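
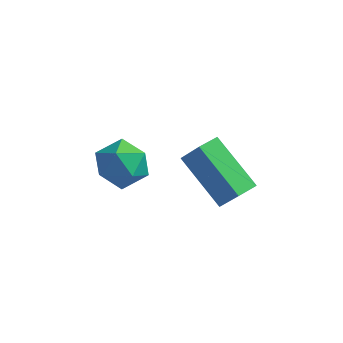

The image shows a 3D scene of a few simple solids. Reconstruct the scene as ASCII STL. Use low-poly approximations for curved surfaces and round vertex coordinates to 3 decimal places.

solid 
facet normal -0.562 0.155 -0.813
outer loop
vertex -2.037 -3.466 -1.373
vertex -1.727 -2.688 -1.439
vertex -0.415 -4.218 -2.637
endloop
endfacet
facet normal -0.369 -0.926 0.078
outer loop
vertex 0.287 -4.412 -1.621
vertex -2.037 -3.466 -1.373
vertex -0.415 -4.218 -2.637
endloop
endfacet
facet normal -0.562 0.155 -0.813
outer loop
vertex -0.415 -4.218 -2.637
vertex -1.727 -2.688 -1.439
vertex -0.105 -3.44 -2.703
endloop
endfacet
facet normal 0.740 -0.344 -0.577
outer loop
vertex -0.105 -3.44 -2.703
vertex 0.287 -4.412 -1.621
vertex -0.415 -4.218 -2.637
endloop
endfacet
facet normal -0.740 0.344 0.577
outer loop
vertex -2.037 -3.466 -1.373
vertex -1.025 -2.882 -0.423
vertex -1.727 -2.688 -1.439
endloop
endfacet
facet normal -0.369 -0.926 0.078
outer loop
vertex -1.335 -3.66 -0.357
vertex -2.037 -3.466 -1.373
vertex 0.287 -4.412 -1.621
endloop
endfacet
facet normal -0.740 0.344 0.577
outer loop
vertex -1.335 -3.66 -0.357
vertex -1.025 -2.882 -0.423
vertex -2.037 -3.466 -1.373
endloop
endfacet
facet normal 0.369 0.926 -0.078
outer loop
vertex -1.727 -2.688 -1.439
vertex -1.025 -2.882 -0.423
vertex -0.105 -3.44 -2.703
endloop
endfacet
facet normal 0.740 -0.344 -0.577
outer loop
vertex 0.597 -3.634 -1.687
vertex 0.287 -4.412 -1.621
vertex -0.105 -3.44 -2.703
endloop
endfacet
facet normal 0.369 0.926 -0.078
outer loop
vertex -0.105 -3.44 -2.703
vertex -1.025 -2.882 -0.423
vertex 0.597 -3.634 -1.687
endloop
endfacet
facet normal 0.562 -0.155 0.813
outer loop
vertex 0.597 -3.634 -1.687
vertex -1.335 -3.66 -0.357
vertex 0.287 -4.412 -1.621
endloop
endfacet
facet normal 0.562 -0.155 0.813
outer loop
vertex -1.025 -2.882 -0.423
vertex -1.335 -3.66 -0.357
vertex 0.597 -3.634 -1.687
endloop
endfacet
facet normal 0.189 0.195 0.962
outer loop
vertex -4.1 -3.393 -1.149
vertex -3.89 -4.368 -0.993
vertex -3.156 -3.732 -1.266
endloop
endfacet
facet normal 0.341 0.760 0.553
outer loop
vertex -4.1 -3.393 -1.149
vertex -3.156 -3.732 -1.266
vertex -3.543 -3.076 -1.929
endloop
endfacet
facet normal -0.253 0.946 0.204
outer loop
vertex -4.1 -3.393 -1.149
vertex -3.543 -3.076 -1.929
vertex -4.517 -3.307 -2.064
endloop
endfacet
facet normal -0.772 0.495 0.398
outer loop
vertex -4.1 -3.393 -1.149
vertex -4.517 -3.307 -2.064
vertex -4.731 -4.106 -1.486
endloop
endfacet
facet normal -0.498 0.031 0.867
outer loop
vertex -4.1 -3.393 -1.149
vertex -4.731 -4.106 -1.486
vertex -3.89 -4.368 -0.993
endloop
endfacet
facet normal 0.826 0.559 0.071
outer loop
vertex -3.543 -3.076 -1.929
vertex -3.156 -3.732 -1.266
vertex -2.989 -3.854 -2.254
endloop
endfacet
facet normal 0.581 -0.356 0.732
outer loop
vertex -3.156 -3.732 -1.266
vertex -3.89 -4.368 -0.993
vertex -3.203 -4.653 -1.676
endloop
endfacet
facet normal -0.532 -0.620 0.577
outer loop
vertex -3.89 -4.368 -0.993
vertex -4.731 -4.106 -1.486
vertex -4.177 -4.884 -1.811
endloop
endfacet
facet normal -0.975 0.130 -0.181
outer loop
vertex -4.731 -4.106 -1.486
vertex -4.517 -3.307 -2.064
vertex -4.564 -4.228 -2.474
endloop
endfacet
facet normal -0.135 0.859 -0.494
outer loop
vertex -4.517 -3.307 -2.064
vertex -3.543 -3.076 -1.929
vertex -3.83 -3.592 -2.747
endloop
endfacet
facet normal 0.772 -0.495 -0.398
outer loop
vertex -3.62 -4.567 -2.591
vertex -2.989 -3.854 -2.254
vertex -3.203 -4.653 -1.676
endloop
endfacet
facet normal 0.253 -0.946 -0.204
outer loop
vertex -3.62 -4.567 -2.591
vertex -3.203 -4.653 -1.676
vertex -4.177 -4.884 -1.811
endloop
endfacet
facet normal -0.341 -0.760 -0.553
outer loop
vertex -3.62 -4.567 -2.591
vertex -4.177 -4.884 -1.811
vertex -4.564 -4.228 -2.474
endloop
endfacet
facet normal -0.189 -0.195 -0.962
outer loop
vertex -3.62 -4.567 -2.591
vertex -4.564 -4.228 -2.474
vertex -3.83 -3.592 -2.747
endloop
endfacet
facet normal 0.498 -0.031 -0.867
outer loop
vertex -3.62 -4.567 -2.591
vertex -3.83 -3.592 -2.747
vertex -2.989 -3.854 -2.254
endloop
endfacet
facet normal 0.975 -0.130 0.181
outer loop
vertex -3.203 -4.653 -1.676
vertex -2.989 -3.854 -2.254
vertex -3.156 -3.732 -1.266
endloop
endfacet
facet normal 0.135 -0.859 0.494
outer loop
vertex -4.177 -4.884 -1.811
vertex -3.203 -4.653 -1.676
vertex -3.89 -4.368 -0.993
endloop
endfacet
facet normal -0.826 -0.559 -0.071
outer loop
vertex -4.564 -4.228 -2.474
vertex -4.177 -4.884 -1.811
vertex -4.731 -4.106 -1.486
endloop
endfacet
facet normal -0.581 0.356 -0.732
outer loop
vertex -3.83 -3.592 -2.747
vertex -4.564 -4.228 -2.474
vertex -4.517 -3.307 -2.064
endloop
endfacet
facet normal 0.532 0.620 -0.577
outer loop
vertex -2.989 -3.854 -2.254
vertex -3.83 -3.592 -2.747
vertex -3.543 -3.076 -1.929
endloop
endfacet

endsolid


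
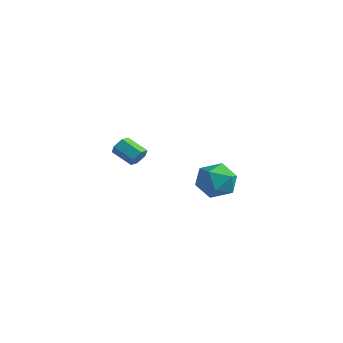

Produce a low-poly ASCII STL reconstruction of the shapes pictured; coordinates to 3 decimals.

solid 
facet normal 0.875 0.161 -0.457
outer loop
vertex 4.756 -2.607 3.463
vertex 4.49 -2.483 2.998
vertex 4.607 -2.087 3.361
endloop
endfacet
facet normal 0.402 0.286 0.870
outer loop
vertex 4.756 -2.607 3.463
vertex 4.607 -2.087 3.361
vertex 3.716 -2.8 4.007
endloop
endfacet
facet normal 0.402 0.286 0.870
outer loop
vertex 3.716 -2.8 4.007
vertex 4.607 -2.087 3.361
vertex 3.566 -2.281 3.906
endloop
endfacet
facet normal -0.874 -0.164 0.457
outer loop
vertex 3.716 -2.8 4.007
vertex 3.566 -2.281 3.906
vertex 3.45 -2.677 3.542
endloop
endfacet
facet normal 0.874 0.161 -0.458
outer loop
vertex 4.607 -2.087 3.361
vertex 4.49 -2.483 2.998
vertex 4.341 -1.964 2.896
endloop
endfacet
facet normal -0.035 0.961 0.274
outer loop
vertex 4.607 -2.087 3.361
vertex 4.341 -1.964 2.896
vertex 3.566 -2.281 3.906
endloop
endfacet
facet normal -0.034 0.961 0.275
outer loop
vertex 3.566 -2.281 3.906
vertex 4.341 -1.964 2.896
vertex 3.3 -2.157 3.44
endloop
endfacet
facet normal -0.875 -0.163 0.456
outer loop
vertex 3.566 -2.281 3.906
vertex 3.3 -2.157 3.44
vertex 3.45 -2.677 3.542
endloop
endfacet
facet normal 0.874 0.161 -0.458
outer loop
vertex 4.341 -1.964 2.896
vertex 4.49 -2.483 2.998
vertex 4.224 -2.36 2.533
endloop
endfacet
facet normal -0.436 0.675 -0.595
outer loop
vertex 4.341 -1.964 2.896
vertex 4.224 -2.36 2.533
vertex 3.3 -2.157 3.44
endloop
endfacet
facet normal -0.437 0.674 -0.596
outer loop
vertex 3.3 -2.157 3.44
vertex 4.224 -2.36 2.533
vertex 3.184 -2.553 3.077
endloop
endfacet
facet normal -0.875 -0.163 0.457
outer loop
vertex 3.3 -2.157 3.44
vertex 3.184 -2.553 3.077
vertex 3.45 -2.677 3.542
endloop
endfacet
facet normal 0.874 0.164 -0.457
outer loop
vertex 4.224 -2.36 2.533
vertex 4.49 -2.483 2.998
vertex 4.374 -2.879 2.634
endloop
endfacet
facet normal -0.402 -0.286 -0.870
outer loop
vertex 4.224 -2.36 2.533
vertex 4.374 -2.879 2.634
vertex 3.184 -2.553 3.077
endloop
endfacet
facet normal -0.402 -0.286 -0.870
outer loop
vertex 3.184 -2.553 3.077
vertex 4.374 -2.879 2.634
vertex 3.333 -3.073 3.179
endloop
endfacet
facet normal -0.875 -0.161 0.457
outer loop
vertex 3.184 -2.553 3.077
vertex 3.333 -3.073 3.179
vertex 3.45 -2.677 3.542
endloop
endfacet
facet normal 0.875 0.163 -0.456
outer loop
vertex 4.374 -2.879 2.634
vertex 4.49 -2.483 2.998
vertex 4.64 -3.003 3.1
endloop
endfacet
facet normal 0.035 -0.961 -0.275
outer loop
vertex 4.374 -2.879 2.634
vertex 4.64 -3.003 3.1
vertex 3.333 -3.073 3.179
endloop
endfacet
facet normal 0.035 -0.961 -0.274
outer loop
vertex 3.333 -3.073 3.179
vertex 4.64 -3.003 3.1
vertex 3.599 -3.196 3.644
endloop
endfacet
facet normal -0.874 -0.161 0.458
outer loop
vertex 3.333 -3.073 3.179
vertex 3.599 -3.196 3.644
vertex 3.45 -2.677 3.542
endloop
endfacet
facet normal 0.875 0.163 -0.457
outer loop
vertex 4.64 -3.003 3.1
vertex 4.49 -2.483 2.998
vertex 4.756 -2.607 3.463
endloop
endfacet
facet normal 0.436 -0.674 0.596
outer loop
vertex 4.64 -3.003 3.1
vertex 4.756 -2.607 3.463
vertex 3.599 -3.196 3.644
endloop
endfacet
facet normal 0.437 -0.675 0.595
outer loop
vertex 3.599 -3.196 3.644
vertex 4.756 -2.607 3.463
vertex 3.716 -2.8 4.007
endloop
endfacet
facet normal -0.874 -0.161 0.458
outer loop
vertex 3.599 -3.196 3.644
vertex 3.716 -2.8 4.007
vertex 3.45 -2.677 3.542
endloop
endfacet
facet normal -0.134 0.869 0.476
outer loop
vertex 2.734 4.413 -0.662
vertex 3.425 4.051 0.193
vertex 3.871 4.616 -0.713
endloop
endfacet
facet normal -0.181 0.956 -0.231
outer loop
vertex 2.734 4.413 -0.662
vertex 3.871 4.616 -0.713
vertex 3.301 4.279 -1.661
endloop
endfacet
facet normal -0.703 0.533 -0.471
outer loop
vertex 2.734 4.413 -0.662
vertex 3.301 4.279 -1.661
vertex 2.501 3.506 -1.341
endloop
endfacet
facet normal -0.979 0.185 0.089
outer loop
vertex 2.734 4.413 -0.662
vertex 2.501 3.506 -1.341
vertex 2.578 3.365 -0.196
endloop
endfacet
facet normal -0.627 0.393 0.673
outer loop
vertex 2.734 4.413 -0.662
vertex 2.578 3.365 -0.196
vertex 3.425 4.051 0.193
endloop
endfacet
facet normal 0.432 0.736 -0.521
outer loop
vertex 3.301 4.279 -1.661
vertex 3.871 4.616 -0.713
vertex 4.342 3.835 -1.424
endloop
endfacet
facet normal 0.509 0.595 0.622
outer loop
vertex 3.871 4.616 -0.713
vertex 3.425 4.051 0.193
vertex 4.419 3.694 -0.279
endloop
endfacet
facet normal -0.289 -0.176 0.941
outer loop
vertex 3.425 4.051 0.193
vertex 2.578 3.365 -0.196
vertex 3.619 2.921 0.041
endloop
endfacet
facet normal -0.858 -0.513 -0.005
outer loop
vertex 2.578 3.365 -0.196
vertex 2.501 3.506 -1.341
vertex 3.049 2.584 -0.907
endloop
endfacet
facet normal -0.413 0.051 -0.909
outer loop
vertex 2.501 3.506 -1.341
vertex 3.301 4.279 -1.661
vertex 3.495 3.149 -1.813
endloop
endfacet
facet normal 0.979 -0.185 -0.089
outer loop
vertex 4.186 2.787 -0.958
vertex 4.342 3.835 -1.424
vertex 4.419 3.694 -0.279
endloop
endfacet
facet normal 0.703 -0.533 0.471
outer loop
vertex 4.186 2.787 -0.958
vertex 4.419 3.694 -0.279
vertex 3.619 2.921 0.041
endloop
endfacet
facet normal 0.181 -0.956 0.231
outer loop
vertex 4.186 2.787 -0.958
vertex 3.619 2.921 0.041
vertex 3.049 2.584 -0.907
endloop
endfacet
facet normal 0.134 -0.869 -0.476
outer loop
vertex 4.186 2.787 -0.958
vertex 3.049 2.584 -0.907
vertex 3.495 3.149 -1.813
endloop
endfacet
facet normal 0.627 -0.393 -0.673
outer loop
vertex 4.186 2.787 -0.958
vertex 3.495 3.149 -1.813
vertex 4.342 3.835 -1.424
endloop
endfacet
facet normal 0.858 0.513 0.005
outer loop
vertex 4.419 3.694 -0.279
vertex 4.342 3.835 -1.424
vertex 3.871 4.616 -0.713
endloop
endfacet
facet normal 0.413 -0.051 0.909
outer loop
vertex 3.619 2.921 0.041
vertex 4.419 3.694 -0.279
vertex 3.425 4.051 0.193
endloop
endfacet
facet normal -0.432 -0.736 0.521
outer loop
vertex 3.049 2.584 -0.907
vertex 3.619 2.921 0.041
vertex 2.578 3.365 -0.196
endloop
endfacet
facet normal -0.509 -0.595 -0.622
outer loop
vertex 3.495 3.149 -1.813
vertex 3.049 2.584 -0.907
vertex 2.501 3.506 -1.341
endloop
endfacet
facet normal 0.289 0.176 -0.941
outer loop
vertex 4.342 3.835 -1.424
vertex 3.495 3.149 -1.813
vertex 3.301 4.279 -1.661
endloop
endfacet

endsolid


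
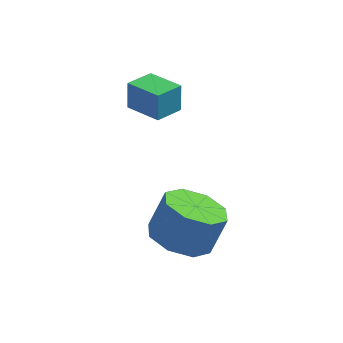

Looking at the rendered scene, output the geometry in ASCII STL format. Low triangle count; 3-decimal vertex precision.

solid 
facet normal -0.312 -0.335 -0.889
outer loop
vertex 0.678 -3.83 -0.788
vertex -0.267 -3.553 -0.561
vertex 0.521 -3.105 -1.006
endloop
endfacet
facet normal 0.928 0.093 -0.360
outer loop
vertex 0.678 -3.83 -0.788
vertex 0.521 -3.105 -1.006
vertex 1.092 -3.384 0.395
endloop
endfacet
facet normal 0.928 0.092 -0.360
outer loop
vertex 1.092 -3.384 0.395
vertex 0.521 -3.105 -1.006
vertex 0.935 -2.659 0.176
endloop
endfacet
facet normal 0.311 0.336 0.889
outer loop
vertex 1.092 -3.384 0.395
vertex 0.935 -2.659 0.176
vertex 0.147 -3.107 0.621
endloop
endfacet
facet normal -0.311 -0.336 -0.889
outer loop
vertex 0.521 -3.105 -1.006
vertex -0.267 -3.553 -0.561
vertex -0.097 -2.643 -0.964
endloop
endfacet
facet normal 0.513 0.728 -0.454
outer loop
vertex 0.521 -3.105 -1.006
vertex -0.097 -2.643 -0.964
vertex 0.935 -2.659 0.176
endloop
endfacet
facet normal 0.513 0.728 -0.454
outer loop
vertex 0.935 -2.659 0.176
vertex -0.097 -2.643 -0.964
vertex 0.317 -2.197 0.218
endloop
endfacet
facet normal 0.311 0.336 0.889
outer loop
vertex 0.935 -2.659 0.176
vertex 0.317 -2.197 0.218
vertex 0.147 -3.107 0.621
endloop
endfacet
facet normal -0.311 -0.336 -0.889
outer loop
vertex -0.097 -2.643 -0.964
vertex -0.267 -3.553 -0.561
vertex -0.815 -2.714 -0.686
endloop
endfacet
facet normal -0.202 0.938 -0.283
outer loop
vertex -0.097 -2.643 -0.964
vertex -0.815 -2.714 -0.686
vertex 0.317 -2.197 0.218
endloop
endfacet
facet normal -0.201 0.937 -0.284
outer loop
vertex 0.317 -2.197 0.218
vertex -0.815 -2.714 -0.686
vertex -0.401 -2.267 0.496
endloop
endfacet
facet normal 0.312 0.336 0.889
outer loop
vertex 0.317 -2.197 0.218
vertex -0.401 -2.267 0.496
vertex 0.147 -3.107 0.621
endloop
endfacet
facet normal -0.311 -0.336 -0.889
outer loop
vertex -0.815 -2.714 -0.686
vertex -0.267 -3.553 -0.561
vertex -1.212 -3.276 -0.335
endloop
endfacet
facet normal -0.799 0.598 0.054
outer loop
vertex -0.815 -2.714 -0.686
vertex -1.212 -3.276 -0.335
vertex -0.401 -2.267 0.496
endloop
endfacet
facet normal -0.800 0.598 0.054
outer loop
vertex -0.401 -2.267 0.496
vertex -1.212 -3.276 -0.335
vertex -0.798 -2.83 0.848
endloop
endfacet
facet normal 0.312 0.336 0.889
outer loop
vertex -0.401 -2.267 0.496
vertex -0.798 -2.83 0.848
vertex 0.147 -3.107 0.621
endloop
endfacet
facet normal -0.311 -0.336 -0.889
outer loop
vertex -1.212 -3.276 -0.335
vertex -0.267 -3.553 -0.561
vertex -1.055 -4.001 -0.116
endloop
endfacet
facet normal -0.928 -0.092 0.360
outer loop
vertex -1.212 -3.276 -0.335
vertex -1.055 -4.001 -0.116
vertex -0.798 -2.83 0.848
endloop
endfacet
facet normal -0.928 -0.093 0.360
outer loop
vertex -0.798 -2.83 0.848
vertex -1.055 -4.001 -0.116
vertex -0.641 -3.555 1.066
endloop
endfacet
facet normal 0.312 0.335 0.889
outer loop
vertex -0.798 -2.83 0.848
vertex -0.641 -3.555 1.066
vertex 0.147 -3.107 0.621
endloop
endfacet
facet normal -0.311 -0.336 -0.889
outer loop
vertex -1.055 -4.001 -0.116
vertex -0.267 -3.553 -0.561
vertex -0.437 -4.463 -0.158
endloop
endfacet
facet normal -0.513 -0.728 0.454
outer loop
vertex -1.055 -4.001 -0.116
vertex -0.437 -4.463 -0.158
vertex -0.641 -3.555 1.066
endloop
endfacet
facet normal -0.513 -0.728 0.454
outer loop
vertex -0.641 -3.555 1.066
vertex -0.437 -4.463 -0.158
vertex -0.023 -4.017 1.024
endloop
endfacet
facet normal 0.311 0.336 0.889
outer loop
vertex -0.641 -3.555 1.066
vertex -0.023 -4.017 1.024
vertex 0.147 -3.107 0.621
endloop
endfacet
facet normal -0.312 -0.336 -0.889
outer loop
vertex -0.437 -4.463 -0.158
vertex -0.267 -3.553 -0.561
vertex 0.281 -4.393 -0.436
endloop
endfacet
facet normal 0.201 -0.938 0.283
outer loop
vertex -0.437 -4.463 -0.158
vertex 0.281 -4.393 -0.436
vertex -0.023 -4.017 1.024
endloop
endfacet
facet normal 0.202 -0.937 0.284
outer loop
vertex -0.023 -4.017 1.024
vertex 0.281 -4.393 -0.436
vertex 0.695 -3.946 0.746
endloop
endfacet
facet normal 0.311 0.336 0.889
outer loop
vertex -0.023 -4.017 1.024
vertex 0.695 -3.946 0.746
vertex 0.147 -3.107 0.621
endloop
endfacet
facet normal -0.312 -0.336 -0.889
outer loop
vertex 0.281 -4.393 -0.436
vertex -0.267 -3.553 -0.561
vertex 0.678 -3.83 -0.788
endloop
endfacet
facet normal 0.800 -0.598 -0.054
outer loop
vertex 0.281 -4.393 -0.436
vertex 0.678 -3.83 -0.788
vertex 0.695 -3.946 0.746
endloop
endfacet
facet normal 0.799 -0.598 -0.054
outer loop
vertex 0.695 -3.946 0.746
vertex 0.678 -3.83 -0.788
vertex 1.092 -3.384 0.395
endloop
endfacet
facet normal 0.311 0.336 0.889
outer loop
vertex 0.695 -3.946 0.746
vertex 1.092 -3.384 0.395
vertex 0.147 -3.107 0.621
endloop
endfacet
facet normal -0.554 -0.814 0.173
outer loop
vertex -1.28 -1.27 3.824
vertex -2.303 -0.613 3.637
vertex -1.25 -1.489 2.89
endloop
endfacet
facet normal 0.832 -0.534 0.152
outer loop
vertex -0.717 -0.707 2.723
vertex -1.28 -1.27 3.824
vertex -1.25 -1.489 2.89
endloop
endfacet
facet normal -0.554 -0.814 0.173
outer loop
vertex -1.25 -1.489 2.89
vertex -2.303 -0.613 3.637
vertex -2.273 -0.832 2.703
endloop
endfacet
facet normal 0.031 -0.229 -0.973
outer loop
vertex -2.273 -0.832 2.703
vertex -0.717 -0.707 2.723
vertex -1.25 -1.489 2.89
endloop
endfacet
facet normal -0.031 0.229 0.973
outer loop
vertex -1.28 -1.27 3.824
vertex -1.77 0.169 3.47
vertex -2.303 -0.613 3.637
endloop
endfacet
facet normal 0.832 -0.534 0.152
outer loop
vertex -0.747 -0.488 3.657
vertex -1.28 -1.27 3.824
vertex -0.717 -0.707 2.723
endloop
endfacet
facet normal -0.031 0.229 0.973
outer loop
vertex -0.747 -0.488 3.657
vertex -1.77 0.169 3.47
vertex -1.28 -1.27 3.824
endloop
endfacet
facet normal -0.832 0.534 -0.152
outer loop
vertex -2.303 -0.613 3.637
vertex -1.77 0.169 3.47
vertex -2.273 -0.832 2.703
endloop
endfacet
facet normal 0.031 -0.229 -0.973
outer loop
vertex -1.74 -0.05 2.536
vertex -0.717 -0.707 2.723
vertex -2.273 -0.832 2.703
endloop
endfacet
facet normal -0.832 0.534 -0.152
outer loop
vertex -2.273 -0.832 2.703
vertex -1.77 0.169 3.47
vertex -1.74 -0.05 2.536
endloop
endfacet
facet normal 0.554 0.814 -0.173
outer loop
vertex -1.74 -0.05 2.536
vertex -0.747 -0.488 3.657
vertex -0.717 -0.707 2.723
endloop
endfacet
facet normal 0.554 0.814 -0.173
outer loop
vertex -1.77 0.169 3.47
vertex -0.747 -0.488 3.657
vertex -1.74 -0.05 2.536
endloop
endfacet

endsolid


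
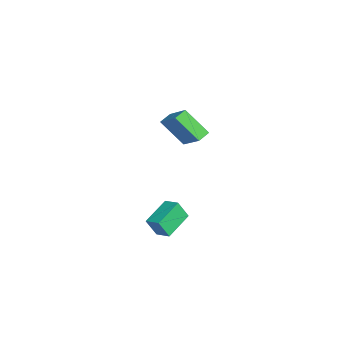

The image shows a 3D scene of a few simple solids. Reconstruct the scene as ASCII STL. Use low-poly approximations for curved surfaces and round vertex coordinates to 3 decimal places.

solid 
facet normal -0.747 -0.590 -0.306
outer loop
vertex 3.465 -1.931 -2.058
vertex 2.195 -0.658 -1.414
vertex 3.471 -1.339 -3.215
endloop
endfacet
facet normal 0.665 -0.666 -0.337
outer loop
vertex 4.225 -0.742 -2.906
vertex 3.465 -1.931 -2.058
vertex 3.471 -1.339 -3.215
endloop
endfacet
facet normal -0.747 -0.590 -0.306
outer loop
vertex 3.471 -1.339 -3.215
vertex 2.195 -0.658 -1.414
vertex 2.201 -0.066 -2.571
endloop
endfacet
facet normal 0.005 0.455 -0.890
outer loop
vertex 2.201 -0.066 -2.571
vertex 4.225 -0.742 -2.906
vertex 3.471 -1.339 -3.215
endloop
endfacet
facet normal -0.005 -0.455 0.890
outer loop
vertex 3.465 -1.931 -2.058
vertex 2.949 -0.061 -1.105
vertex 2.195 -0.658 -1.414
endloop
endfacet
facet normal 0.665 -0.666 -0.337
outer loop
vertex 4.219 -1.334 -1.749
vertex 3.465 -1.931 -2.058
vertex 4.225 -0.742 -2.906
endloop
endfacet
facet normal -0.005 -0.455 0.890
outer loop
vertex 4.219 -1.334 -1.749
vertex 2.949 -0.061 -1.105
vertex 3.465 -1.931 -2.058
endloop
endfacet
facet normal -0.665 0.666 0.337
outer loop
vertex 2.195 -0.658 -1.414
vertex 2.949 -0.061 -1.105
vertex 2.201 -0.066 -2.571
endloop
endfacet
facet normal 0.005 0.455 -0.890
outer loop
vertex 2.955 0.531 -2.262
vertex 4.225 -0.742 -2.906
vertex 2.201 -0.066 -2.571
endloop
endfacet
facet normal -0.665 0.666 0.337
outer loop
vertex 2.201 -0.066 -2.571
vertex 2.949 -0.061 -1.105
vertex 2.955 0.531 -2.262
endloop
endfacet
facet normal 0.747 0.590 0.306
outer loop
vertex 2.955 0.531 -2.262
vertex 4.219 -1.334 -1.749
vertex 4.225 -0.742 -2.906
endloop
endfacet
facet normal 0.747 0.590 0.306
outer loop
vertex 2.949 -0.061 -1.105
vertex 4.219 -1.334 -1.749
vertex 2.955 0.531 -2.262
endloop
endfacet
facet normal -0.573 0.751 0.328
outer loop
vertex -3.725 1.434 2.143
vertex -2.971 2.703 0.553
vertex -5.299 0.785 0.879
endloop
endfacet
facet normal -0.347 -0.585 0.733
outer loop
vertex -4.789 0.117 0.587
vertex -3.725 1.434 2.143
vertex -5.299 0.785 0.879
endloop
endfacet
facet normal -0.573 0.751 0.328
outer loop
vertex -5.299 0.785 0.879
vertex -2.971 2.703 0.553
vertex -4.545 2.054 -0.711
endloop
endfacet
facet normal -0.742 -0.306 -0.596
outer loop
vertex -4.545 2.054 -0.711
vertex -4.789 0.117 0.587
vertex -5.299 0.785 0.879
endloop
endfacet
facet normal 0.742 0.306 0.596
outer loop
vertex -3.725 1.434 2.143
vertex -2.461 2.035 0.261
vertex -2.971 2.703 0.553
endloop
endfacet
facet normal -0.347 -0.585 0.733
outer loop
vertex -3.215 0.766 1.851
vertex -3.725 1.434 2.143
vertex -4.789 0.117 0.587
endloop
endfacet
facet normal 0.742 0.306 0.596
outer loop
vertex -3.215 0.766 1.851
vertex -2.461 2.035 0.261
vertex -3.725 1.434 2.143
endloop
endfacet
facet normal 0.347 0.585 -0.733
outer loop
vertex -2.971 2.703 0.553
vertex -2.461 2.035 0.261
vertex -4.545 2.054 -0.711
endloop
endfacet
facet normal -0.742 -0.306 -0.596
outer loop
vertex -4.035 1.386 -1.003
vertex -4.789 0.117 0.587
vertex -4.545 2.054 -0.711
endloop
endfacet
facet normal 0.347 0.585 -0.733
outer loop
vertex -4.545 2.054 -0.711
vertex -2.461 2.035 0.261
vertex -4.035 1.386 -1.003
endloop
endfacet
facet normal 0.573 -0.751 -0.328
outer loop
vertex -4.035 1.386 -1.003
vertex -3.215 0.766 1.851
vertex -4.789 0.117 0.587
endloop
endfacet
facet normal 0.573 -0.751 -0.328
outer loop
vertex -2.461 2.035 0.261
vertex -3.215 0.766 1.851
vertex -4.035 1.386 -1.003
endloop
endfacet

endsolid


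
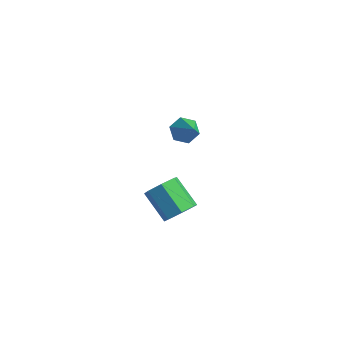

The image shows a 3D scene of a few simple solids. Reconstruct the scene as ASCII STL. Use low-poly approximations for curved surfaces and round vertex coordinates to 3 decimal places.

solid 
facet normal -0.718 0.321 -0.617
outer loop
vertex 3.547 1.176 2.411
vertex 3.153 1.322 2.946
vertex 3.577 1.792 2.697
endloop
endfacet
facet normal 0.915 0.133 -0.382
outer loop
vertex 3.547 1.176 2.411
vertex 3.577 1.792 2.697
vertex 4.187 0.858 3.834
endloop
endfacet
facet normal -0.719 0.322 -0.616
outer loop
vertex 3.577 1.792 2.697
vertex 3.153 1.322 2.946
vertex 3.184 1.938 3.232
endloop
endfacet
facet normal 0.630 0.731 0.263
outer loop
vertex 3.577 1.792 2.697
vertex 3.184 1.938 3.232
vertex 4.187 0.858 3.834
endloop
endfacet
facet normal -0.718 0.323 -0.617
outer loop
vertex 3.184 1.938 3.232
vertex 3.153 1.322 2.946
vertex 2.759 1.469 3.481
endloop
endfacet
facet normal -0.013 0.478 0.878
outer loop
vertex 3.184 1.938 3.232
vertex 2.759 1.469 3.481
vertex 4.187 0.858 3.834
endloop
endfacet
facet normal -0.718 0.322 -0.617
outer loop
vertex 2.759 1.469 3.481
vertex 3.153 1.322 2.946
vertex 2.729 0.853 3.194
endloop
endfacet
facet normal -0.371 -0.377 0.848
outer loop
vertex 2.759 1.469 3.481
vertex 2.729 0.853 3.194
vertex 4.187 0.858 3.834
endloop
endfacet
facet normal -0.718 0.323 -0.617
outer loop
vertex 2.729 0.853 3.194
vertex 3.153 1.322 2.946
vertex 3.122 0.706 2.66
endloop
endfacet
facet normal -0.087 -0.975 0.205
outer loop
vertex 2.729 0.853 3.194
vertex 3.122 0.706 2.66
vertex 4.187 0.858 3.834
endloop
endfacet
facet normal -0.718 0.323 -0.617
outer loop
vertex 3.122 0.706 2.66
vertex 3.153 1.322 2.946
vertex 3.547 1.176 2.411
endloop
endfacet
facet normal 0.557 -0.722 -0.412
outer loop
vertex 3.122 0.706 2.66
vertex 3.547 1.176 2.411
vertex 4.187 0.858 3.834
endloop
endfacet
facet normal 0.776 -0.045 -0.629
outer loop
vertex 3.441 0.874 -2.071
vertex 2.986 1.282 -2.662
vertex 3.491 1.61 -2.062
endloop
endfacet
facet normal 0.627 -0.052 0.777
outer loop
vertex 3.441 0.874 -2.071
vertex 3.491 1.61 -2.062
vertex 2.129 0.95 -1.008
endloop
endfacet
facet normal 0.627 -0.053 0.777
outer loop
vertex 2.129 0.95 -1.008
vertex 3.491 1.61 -2.062
vertex 2.18 1.686 -0.999
endloop
endfacet
facet normal -0.775 0.046 0.630
outer loop
vertex 2.129 0.95 -1.008
vertex 2.18 1.686 -0.999
vertex 1.674 1.358 -1.598
endloop
endfacet
facet normal 0.776 -0.045 -0.629
outer loop
vertex 3.491 1.61 -2.062
vertex 2.986 1.282 -2.662
vertex 3.161 2.099 -2.504
endloop
endfacet
facet normal 0.444 0.747 0.495
outer loop
vertex 3.491 1.61 -2.062
vertex 3.161 2.099 -2.504
vertex 2.18 1.686 -0.999
endloop
endfacet
facet normal 0.444 0.747 0.494
outer loop
vertex 2.18 1.686 -0.999
vertex 3.161 2.099 -2.504
vertex 1.849 2.175 -1.441
endloop
endfacet
facet normal -0.775 0.045 0.630
outer loop
vertex 2.18 1.686 -0.999
vertex 1.849 2.175 -1.441
vertex 1.674 1.358 -1.598
endloop
endfacet
facet normal 0.775 -0.044 -0.630
outer loop
vertex 3.161 2.099 -2.504
vertex 2.986 1.282 -2.662
vertex 2.698 1.973 -3.065
endloop
endfacet
facet normal -0.073 0.984 -0.161
outer loop
vertex 3.161 2.099 -2.504
vertex 2.698 1.973 -3.065
vertex 1.849 2.175 -1.441
endloop
endfacet
facet normal -0.073 0.984 -0.161
outer loop
vertex 1.849 2.175 -1.441
vertex 2.698 1.973 -3.065
vertex 1.387 2.049 -2.002
endloop
endfacet
facet normal -0.776 0.045 0.629
outer loop
vertex 1.849 2.175 -1.441
vertex 1.387 2.049 -2.002
vertex 1.674 1.358 -1.598
endloop
endfacet
facet normal 0.776 -0.044 -0.629
outer loop
vertex 2.698 1.973 -3.065
vertex 2.986 1.282 -2.662
vertex 2.453 1.327 -3.322
endloop
endfacet
facet normal -0.536 0.480 -0.695
outer loop
vertex 2.698 1.973 -3.065
vertex 2.453 1.327 -3.322
vertex 1.387 2.049 -2.002
endloop
endfacet
facet normal -0.535 0.480 -0.695
outer loop
vertex 1.387 2.049 -2.002
vertex 2.453 1.327 -3.322
vertex 1.141 1.403 -2.259
endloop
endfacet
facet normal -0.776 0.045 0.629
outer loop
vertex 1.387 2.049 -2.002
vertex 1.141 1.403 -2.259
vertex 1.674 1.358 -1.598
endloop
endfacet
facet normal 0.776 -0.045 -0.630
outer loop
vertex 2.453 1.327 -3.322
vertex 2.986 1.282 -2.662
vertex 2.608 0.647 -3.082
endloop
endfacet
facet normal -0.594 -0.385 -0.706
outer loop
vertex 2.453 1.327 -3.322
vertex 2.608 0.647 -3.082
vertex 1.141 1.403 -2.259
endloop
endfacet
facet normal -0.595 -0.385 -0.706
outer loop
vertex 1.141 1.403 -2.259
vertex 2.608 0.647 -3.082
vertex 1.297 0.723 -2.019
endloop
endfacet
facet normal -0.776 0.044 0.629
outer loop
vertex 1.141 1.403 -2.259
vertex 1.297 0.723 -2.019
vertex 1.674 1.358 -1.598
endloop
endfacet
facet normal 0.776 -0.046 -0.629
outer loop
vertex 2.608 0.647 -3.082
vertex 2.986 1.282 -2.662
vertex 3.048 0.445 -2.525
endloop
endfacet
facet normal -0.206 -0.961 -0.186
outer loop
vertex 2.608 0.647 -3.082
vertex 3.048 0.445 -2.525
vertex 1.297 0.723 -2.019
endloop
endfacet
facet normal -0.206 -0.961 -0.186
outer loop
vertex 1.297 0.723 -2.019
vertex 3.048 0.445 -2.525
vertex 1.737 0.521 -1.462
endloop
endfacet
facet normal -0.776 0.044 0.629
outer loop
vertex 1.297 0.723 -2.019
vertex 1.737 0.521 -1.462
vertex 1.674 1.358 -1.598
endloop
endfacet
facet normal 0.776 -0.045 -0.629
outer loop
vertex 3.048 0.445 -2.525
vertex 2.986 1.282 -2.662
vertex 3.441 0.874 -2.071
endloop
endfacet
facet normal 0.338 -0.812 0.475
outer loop
vertex 3.048 0.445 -2.525
vertex 3.441 0.874 -2.071
vertex 1.737 0.521 -1.462
endloop
endfacet
facet normal 0.338 -0.812 0.475
outer loop
vertex 1.737 0.521 -1.462
vertex 3.441 0.874 -2.071
vertex 2.129 0.95 -1.008
endloop
endfacet
facet normal -0.776 0.044 0.629
outer loop
vertex 1.737 0.521 -1.462
vertex 2.129 0.95 -1.008
vertex 1.674 1.358 -1.598
endloop
endfacet

endsolid


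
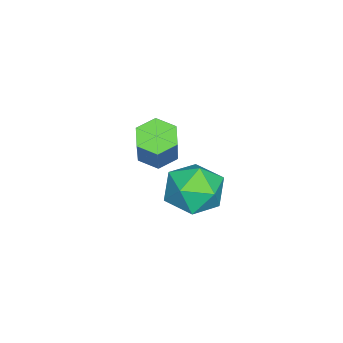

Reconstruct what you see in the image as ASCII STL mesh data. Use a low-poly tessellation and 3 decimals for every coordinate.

solid 
facet normal -0.502 -0.167 -0.848
outer loop
vertex 3.527 0.358 -0.746
vertex 2.938 0.117 -0.35
vertex 2.998 0.843 -0.528
endloop
endfacet
facet normal 0.500 0.744 -0.442
outer loop
vertex 3.527 0.358 -0.746
vertex 2.998 0.843 -0.528
vertex 4.392 0.644 0.713
endloop
endfacet
facet normal 0.500 0.744 -0.442
outer loop
vertex 4.392 0.644 0.713
vertex 2.998 0.843 -0.528
vertex 3.863 1.129 0.931
endloop
endfacet
facet normal 0.503 0.167 0.848
outer loop
vertex 4.392 0.644 0.713
vertex 3.863 1.129 0.931
vertex 3.802 0.403 1.11
endloop
endfacet
facet normal -0.503 -0.166 -0.848
outer loop
vertex 2.998 0.843 -0.528
vertex 2.938 0.117 -0.35
vertex 2.409 0.602 -0.131
endloop
endfacet
facet normal -0.361 0.932 0.031
outer loop
vertex 2.998 0.843 -0.528
vertex 2.409 0.602 -0.131
vertex 3.863 1.129 0.931
endloop
endfacet
facet normal -0.360 0.932 0.031
outer loop
vertex 3.863 1.129 0.931
vertex 2.409 0.602 -0.131
vertex 3.273 0.888 1.328
endloop
endfacet
facet normal 0.503 0.167 0.848
outer loop
vertex 3.863 1.129 0.931
vertex 3.273 0.888 1.328
vertex 3.802 0.403 1.11
endloop
endfacet
facet normal -0.503 -0.166 -0.848
outer loop
vertex 2.409 0.602 -0.131
vertex 2.938 0.117 -0.35
vertex 2.348 -0.124 0.047
endloop
endfacet
facet normal -0.861 0.188 0.473
outer loop
vertex 2.409 0.602 -0.131
vertex 2.348 -0.124 0.047
vertex 3.273 0.888 1.328
endloop
endfacet
facet normal -0.861 0.187 0.474
outer loop
vertex 3.273 0.888 1.328
vertex 2.348 -0.124 0.047
vertex 3.213 0.162 1.506
endloop
endfacet
facet normal 0.502 0.167 0.848
outer loop
vertex 3.273 0.888 1.328
vertex 3.213 0.162 1.506
vertex 3.802 0.403 1.11
endloop
endfacet
facet normal -0.503 -0.167 -0.848
outer loop
vertex 2.348 -0.124 0.047
vertex 2.938 0.117 -0.35
vertex 2.877 -0.609 -0.171
endloop
endfacet
facet normal -0.500 -0.744 0.442
outer loop
vertex 2.348 -0.124 0.047
vertex 2.877 -0.609 -0.171
vertex 3.213 0.162 1.506
endloop
endfacet
facet normal -0.500 -0.744 0.442
outer loop
vertex 3.213 0.162 1.506
vertex 2.877 -0.609 -0.171
vertex 3.742 -0.323 1.288
endloop
endfacet
facet normal 0.502 0.167 0.848
outer loop
vertex 3.213 0.162 1.506
vertex 3.742 -0.323 1.288
vertex 3.802 0.403 1.11
endloop
endfacet
facet normal -0.503 -0.167 -0.848
outer loop
vertex 2.877 -0.609 -0.171
vertex 2.938 0.117 -0.35
vertex 3.467 -0.368 -0.568
endloop
endfacet
facet normal 0.360 -0.932 -0.031
outer loop
vertex 2.877 -0.609 -0.171
vertex 3.467 -0.368 -0.568
vertex 3.742 -0.323 1.288
endloop
endfacet
facet normal 0.361 -0.932 -0.031
outer loop
vertex 3.742 -0.323 1.288
vertex 3.467 -0.368 -0.568
vertex 4.331 -0.082 0.891
endloop
endfacet
facet normal 0.503 0.166 0.848
outer loop
vertex 3.742 -0.323 1.288
vertex 4.331 -0.082 0.891
vertex 3.802 0.403 1.11
endloop
endfacet
facet normal -0.502 -0.167 -0.848
outer loop
vertex 3.467 -0.368 -0.568
vertex 2.938 0.117 -0.35
vertex 3.527 0.358 -0.746
endloop
endfacet
facet normal 0.861 -0.187 -0.473
outer loop
vertex 3.467 -0.368 -0.568
vertex 3.527 0.358 -0.746
vertex 4.331 -0.082 0.891
endloop
endfacet
facet normal 0.861 -0.188 -0.473
outer loop
vertex 4.331 -0.082 0.891
vertex 3.527 0.358 -0.746
vertex 4.392 0.644 0.713
endloop
endfacet
facet normal 0.503 0.166 0.848
outer loop
vertex 4.331 -0.082 0.891
vertex 4.392 0.644 0.713
vertex 3.802 0.403 1.11
endloop
endfacet
facet normal -0.954 0.289 0.079
outer loop
vertex 0.982 1.225 -3.516
vertex 0.935 0.776 -2.44
vertex 1.259 1.886 -2.595
endloop
endfacet
facet normal -0.588 0.730 -0.347
outer loop
vertex 0.982 1.225 -3.516
vertex 1.259 1.886 -2.595
vertex 1.902 1.941 -3.568
endloop
endfacet
facet normal -0.318 0.345 -0.883
outer loop
vertex 0.982 1.225 -3.516
vertex 1.902 1.941 -3.568
vertex 1.975 0.865 -4.014
endloop
endfacet
facet normal -0.517 -0.334 -0.788
outer loop
vertex 0.982 1.225 -3.516
vertex 1.975 0.865 -4.014
vertex 1.377 0.145 -3.317
endloop
endfacet
facet normal -0.909 -0.368 -0.193
outer loop
vertex 0.982 1.225 -3.516
vertex 1.377 0.145 -3.317
vertex 0.935 0.776 -2.44
endloop
endfacet
facet normal -0.044 0.999 0.028
outer loop
vertex 1.902 1.941 -3.568
vertex 1.259 1.886 -2.595
vertex 2.423 1.935 -2.523
endloop
endfacet
facet normal -0.636 0.286 0.717
outer loop
vertex 1.259 1.886 -2.595
vertex 0.935 0.776 -2.44
vertex 1.825 1.215 -1.826
endloop
endfacet
facet normal -0.563 -0.779 0.276
outer loop
vertex 0.935 0.776 -2.44
vertex 1.377 0.145 -3.317
vertex 1.898 0.139 -2.272
endloop
endfacet
facet normal 0.073 -0.724 -0.686
outer loop
vertex 1.377 0.145 -3.317
vertex 1.975 0.865 -4.014
vertex 2.541 0.194 -3.245
endloop
endfacet
facet normal 0.394 0.375 -0.839
outer loop
vertex 1.975 0.865 -4.014
vertex 1.902 1.941 -3.568
vertex 2.865 1.304 -3.4
endloop
endfacet
facet normal 0.517 0.334 0.788
outer loop
vertex 2.818 0.855 -2.324
vertex 2.423 1.935 -2.523
vertex 1.825 1.215 -1.826
endloop
endfacet
facet normal 0.318 -0.345 0.883
outer loop
vertex 2.818 0.855 -2.324
vertex 1.825 1.215 -1.826
vertex 1.898 0.139 -2.272
endloop
endfacet
facet normal 0.588 -0.730 0.347
outer loop
vertex 2.818 0.855 -2.324
vertex 1.898 0.139 -2.272
vertex 2.541 0.194 -3.245
endloop
endfacet
facet normal 0.954 -0.289 -0.079
outer loop
vertex 2.818 0.855 -2.324
vertex 2.541 0.194 -3.245
vertex 2.865 1.304 -3.4
endloop
endfacet
facet normal 0.909 0.368 0.193
outer loop
vertex 2.818 0.855 -2.324
vertex 2.865 1.304 -3.4
vertex 2.423 1.935 -2.523
endloop
endfacet
facet normal -0.073 0.724 0.686
outer loop
vertex 1.825 1.215 -1.826
vertex 2.423 1.935 -2.523
vertex 1.259 1.886 -2.595
endloop
endfacet
facet normal -0.394 -0.375 0.839
outer loop
vertex 1.898 0.139 -2.272
vertex 1.825 1.215 -1.826
vertex 0.935 0.776 -2.44
endloop
endfacet
facet normal 0.044 -0.999 -0.028
outer loop
vertex 2.541 0.194 -3.245
vertex 1.898 0.139 -2.272
vertex 1.377 0.145 -3.317
endloop
endfacet
facet normal 0.636 -0.286 -0.717
outer loop
vertex 2.865 1.304 -3.4
vertex 2.541 0.194 -3.245
vertex 1.975 0.865 -4.014
endloop
endfacet
facet normal 0.563 0.779 -0.276
outer loop
vertex 2.423 1.935 -2.523
vertex 2.865 1.304 -3.4
vertex 1.902 1.941 -3.568
endloop
endfacet

endsolid


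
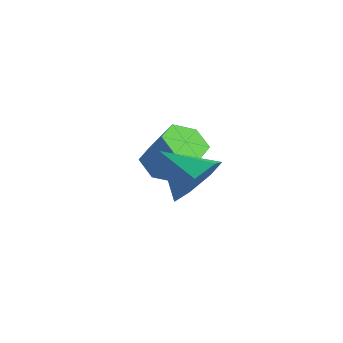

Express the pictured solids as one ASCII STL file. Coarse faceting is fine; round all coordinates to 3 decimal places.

solid 
facet normal -0.528 -0.095 -0.844
outer loop
vertex -1.159 -1.073 0.151
vertex -1.672 -0.954 0.459
vertex -1.353 -0.498 0.208
endloop
endfacet
facet normal 0.787 0.318 -0.529
outer loop
vertex -1.159 -1.073 0.151
vertex -1.353 -0.498 0.208
vertex -0.556 -0.966 1.112
endloop
endfacet
facet normal 0.787 0.318 -0.529
outer loop
vertex -0.556 -0.966 1.112
vertex -1.353 -0.498 0.208
vertex -0.75 -0.39 1.17
endloop
endfacet
facet normal 0.530 0.094 0.843
outer loop
vertex -0.556 -0.966 1.112
vertex -0.75 -0.39 1.17
vertex -1.068 -0.846 1.421
endloop
endfacet
facet normal -0.530 -0.094 -0.843
outer loop
vertex -1.353 -0.498 0.208
vertex -1.672 -0.954 0.459
vertex -1.866 -0.379 0.517
endloop
endfacet
facet normal 0.116 0.976 -0.183
outer loop
vertex -1.353 -0.498 0.208
vertex -1.866 -0.379 0.517
vertex -0.75 -0.39 1.17
endloop
endfacet
facet normal 0.117 0.976 -0.183
outer loop
vertex -0.75 -0.39 1.17
vertex -1.866 -0.379 0.517
vertex -1.263 -0.271 1.478
endloop
endfacet
facet normal 0.529 0.096 0.843
outer loop
vertex -0.75 -0.39 1.17
vertex -1.263 -0.271 1.478
vertex -1.068 -0.846 1.421
endloop
endfacet
facet normal -0.530 -0.094 -0.842
outer loop
vertex -1.866 -0.379 0.517
vertex -1.672 -0.954 0.459
vertex -2.184 -0.834 0.768
endloop
endfacet
facet normal -0.669 0.658 0.346
outer loop
vertex -1.866 -0.379 0.517
vertex -2.184 -0.834 0.768
vertex -1.263 -0.271 1.478
endloop
endfacet
facet normal -0.669 0.657 0.347
outer loop
vertex -1.263 -0.271 1.478
vertex -2.184 -0.834 0.768
vertex -1.581 -0.727 1.729
endloop
endfacet
facet normal 0.529 0.096 0.843
outer loop
vertex -1.263 -0.271 1.478
vertex -1.581 -0.727 1.729
vertex -1.068 -0.846 1.421
endloop
endfacet
facet normal -0.530 -0.094 -0.843
outer loop
vertex -2.184 -0.834 0.768
vertex -1.672 -0.954 0.459
vertex -1.99 -1.41 0.71
endloop
endfacet
facet normal -0.787 -0.318 0.529
outer loop
vertex -2.184 -0.834 0.768
vertex -1.99 -1.41 0.71
vertex -1.581 -0.727 1.729
endloop
endfacet
facet normal -0.787 -0.318 0.529
outer loop
vertex -1.581 -0.727 1.729
vertex -1.99 -1.41 0.71
vertex -1.387 -1.302 1.672
endloop
endfacet
facet normal 0.528 0.095 0.844
outer loop
vertex -1.581 -0.727 1.729
vertex -1.387 -1.302 1.672
vertex -1.068 -0.846 1.421
endloop
endfacet
facet normal -0.529 -0.096 -0.843
outer loop
vertex -1.99 -1.41 0.71
vertex -1.672 -0.954 0.459
vertex -1.477 -1.529 0.402
endloop
endfacet
facet normal -0.117 -0.976 0.183
outer loop
vertex -1.99 -1.41 0.71
vertex -1.477 -1.529 0.402
vertex -1.387 -1.302 1.672
endloop
endfacet
facet normal -0.116 -0.976 0.183
outer loop
vertex -1.387 -1.302 1.672
vertex -1.477 -1.529 0.402
vertex -0.874 -1.421 1.363
endloop
endfacet
facet normal 0.530 0.094 0.843
outer loop
vertex -1.387 -1.302 1.672
vertex -0.874 -1.421 1.363
vertex -1.068 -0.846 1.421
endloop
endfacet
facet normal -0.529 -0.096 -0.843
outer loop
vertex -1.477 -1.529 0.402
vertex -1.672 -0.954 0.459
vertex -1.159 -1.073 0.151
endloop
endfacet
facet normal 0.669 -0.657 -0.346
outer loop
vertex -1.477 -1.529 0.402
vertex -1.159 -1.073 0.151
vertex -0.874 -1.421 1.363
endloop
endfacet
facet normal 0.669 -0.658 -0.346
outer loop
vertex -0.874 -1.421 1.363
vertex -1.159 -1.073 0.151
vertex -0.556 -0.966 1.112
endloop
endfacet
facet normal 0.530 0.094 0.842
outer loop
vertex -0.874 -1.421 1.363
vertex -0.556 -0.966 1.112
vertex -1.068 -0.846 1.421
endloop
endfacet
facet normal 0.852 0.114 -0.511
outer loop
vertex 1.456 -2.777 2.714
vertex 1.101 -2.916 2.091
vertex 1.212 -2.273 2.419
endloop
endfacet
facet normal -0.123 0.456 0.881
outer loop
vertex 1.456 -2.777 2.714
vertex 1.212 -2.273 2.419
vertex 0.139 -3.044 2.669
endloop
endfacet
facet normal 0.852 0.114 -0.511
outer loop
vertex 1.212 -2.273 2.419
vertex 1.101 -2.916 2.091
vertex 0.884 -2.252 1.877
endloop
endfacet
facet normal -0.498 0.801 0.332
outer loop
vertex 1.212 -2.273 2.419
vertex 0.884 -2.252 1.877
vertex 0.139 -3.044 2.669
endloop
endfacet
facet normal 0.852 0.114 -0.511
outer loop
vertex 0.884 -2.252 1.877
vertex 1.101 -2.916 2.091
vertex 0.72 -2.731 1.497
endloop
endfacet
facet normal -0.822 0.499 -0.274
outer loop
vertex 0.884 -2.252 1.877
vertex 0.72 -2.731 1.497
vertex 0.139 -3.044 2.669
endloop
endfacet
facet normal 0.852 0.114 -0.511
outer loop
vertex 0.72 -2.731 1.497
vertex 1.101 -2.916 2.091
vertex 0.843 -3.349 1.564
endloop
endfacet
facet normal -0.849 -0.221 -0.480
outer loop
vertex 0.72 -2.731 1.497
vertex 0.843 -3.349 1.564
vertex 0.139 -3.044 2.669
endloop
endfacet
facet normal 0.852 0.115 -0.511
outer loop
vertex 0.843 -3.349 1.564
vertex 1.101 -2.916 2.091
vertex 1.161 -3.64 2.028
endloop
endfacet
facet normal -0.559 -0.819 -0.130
outer loop
vertex 0.843 -3.349 1.564
vertex 1.161 -3.64 2.028
vertex 0.139 -3.044 2.669
endloop
endfacet
facet normal 0.852 0.115 -0.510
outer loop
vertex 1.161 -3.64 2.028
vertex 1.101 -2.916 2.091
vertex 1.433 -3.386 2.54
endloop
endfacet
facet normal -0.172 -0.843 0.510
outer loop
vertex 1.161 -3.64 2.028
vertex 1.433 -3.386 2.54
vertex 0.139 -3.044 2.669
endloop
endfacet
facet normal 0.852 0.114 -0.511
outer loop
vertex 1.433 -3.386 2.54
vertex 1.101 -2.916 2.091
vertex 1.456 -2.777 2.714
endloop
endfacet
facet normal 0.023 -0.275 0.961
outer loop
vertex 1.433 -3.386 2.54
vertex 1.456 -2.777 2.714
vertex 0.139 -3.044 2.669
endloop
endfacet

endsolid


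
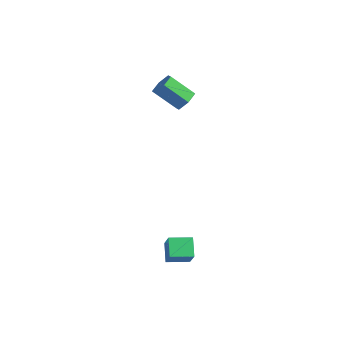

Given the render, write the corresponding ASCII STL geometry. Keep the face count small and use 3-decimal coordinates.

solid 
facet normal -0.604 -0.790 0.108
outer loop
vertex 3.137 -4.955 -1.769
vertex 2.394 -4.302 -1.145
vertex 2.511 -4.626 -2.86
endloop
endfacet
facet normal 0.636 -0.558 -0.533
outer loop
vertex 3.266 -3.638 -2.995
vertex 3.137 -4.955 -1.769
vertex 2.511 -4.626 -2.86
endloop
endfacet
facet normal -0.604 -0.789 0.108
outer loop
vertex 2.511 -4.626 -2.86
vertex 2.394 -4.302 -1.145
vertex 1.768 -3.972 -2.236
endloop
endfacet
facet normal -0.482 0.253 -0.839
outer loop
vertex 1.768 -3.972 -2.236
vertex 3.266 -3.638 -2.995
vertex 2.511 -4.626 -2.86
endloop
endfacet
facet normal 0.482 -0.253 0.839
outer loop
vertex 3.137 -4.955 -1.769
vertex 3.149 -3.314 -1.28
vertex 2.394 -4.302 -1.145
endloop
endfacet
facet normal 0.635 -0.559 -0.533
outer loop
vertex 3.892 -3.968 -1.904
vertex 3.137 -4.955 -1.769
vertex 3.266 -3.638 -2.995
endloop
endfacet
facet normal 0.481 -0.254 0.839
outer loop
vertex 3.892 -3.968 -1.904
vertex 3.149 -3.314 -1.28
vertex 3.137 -4.955 -1.769
endloop
endfacet
facet normal -0.635 0.558 0.533
outer loop
vertex 2.394 -4.302 -1.145
vertex 3.149 -3.314 -1.28
vertex 1.768 -3.972 -2.236
endloop
endfacet
facet normal -0.482 0.254 -0.839
outer loop
vertex 2.523 -2.985 -2.371
vertex 3.266 -3.638 -2.995
vertex 1.768 -3.972 -2.236
endloop
endfacet
facet normal -0.635 0.559 0.533
outer loop
vertex 1.768 -3.972 -2.236
vertex 3.149 -3.314 -1.28
vertex 2.523 -2.985 -2.371
endloop
endfacet
facet normal 0.604 0.790 -0.108
outer loop
vertex 2.523 -2.985 -2.371
vertex 3.892 -3.968 -1.904
vertex 3.266 -3.638 -2.995
endloop
endfacet
facet normal 0.604 0.790 -0.108
outer loop
vertex 3.149 -3.314 -1.28
vertex 3.892 -3.968 -1.904
vertex 2.523 -2.985 -2.371
endloop
endfacet
facet normal 0.685 0.370 -0.628
outer loop
vertex -2.734 2.804 3.259
vertex -3.084 2.442 2.664
vertex -3.297 3.166 2.858
endloop
endfacet
facet normal 0.102 0.805 0.584
outer loop
vertex -2.734 2.804 3.259
vertex -3.297 3.166 2.858
vertex -3.925 2.161 4.352
endloop
endfacet
facet normal 0.102 0.805 0.584
outer loop
vertex -3.925 2.161 4.352
vertex -3.297 3.166 2.858
vertex -4.488 2.523 3.951
endloop
endfacet
facet normal -0.685 -0.369 0.628
outer loop
vertex -3.925 2.161 4.352
vertex -4.488 2.523 3.951
vertex -4.276 1.798 3.756
endloop
endfacet
facet normal 0.685 0.370 -0.628
outer loop
vertex -3.297 3.166 2.858
vertex -3.084 2.442 2.664
vertex -3.647 2.804 2.263
endloop
endfacet
facet normal -0.574 0.805 -0.152
outer loop
vertex -3.297 3.166 2.858
vertex -3.647 2.804 2.263
vertex -4.488 2.523 3.951
endloop
endfacet
facet normal -0.574 0.805 -0.152
outer loop
vertex -4.488 2.523 3.951
vertex -3.647 2.804 2.263
vertex -4.839 2.16 3.356
endloop
endfacet
facet normal -0.684 -0.369 0.629
outer loop
vertex -4.488 2.523 3.951
vertex -4.839 2.16 3.356
vertex -4.276 1.798 3.756
endloop
endfacet
facet normal 0.685 0.369 -0.628
outer loop
vertex -3.647 2.804 2.263
vertex -3.084 2.442 2.664
vertex -3.435 2.079 2.068
endloop
endfacet
facet normal -0.676 0.001 -0.737
outer loop
vertex -3.647 2.804 2.263
vertex -3.435 2.079 2.068
vertex -4.839 2.16 3.356
endloop
endfacet
facet normal -0.676 -0.000 -0.737
outer loop
vertex -4.839 2.16 3.356
vertex -3.435 2.079 2.068
vertex -4.626 1.436 3.161
endloop
endfacet
facet normal -0.684 -0.370 0.628
outer loop
vertex -4.839 2.16 3.356
vertex -4.626 1.436 3.161
vertex -4.276 1.798 3.756
endloop
endfacet
facet normal 0.685 0.369 -0.628
outer loop
vertex -3.435 2.079 2.068
vertex -3.084 2.442 2.664
vertex -2.872 1.717 2.469
endloop
endfacet
facet normal -0.102 -0.805 -0.584
outer loop
vertex -3.435 2.079 2.068
vertex -2.872 1.717 2.469
vertex -4.626 1.436 3.161
endloop
endfacet
facet normal -0.102 -0.805 -0.584
outer loop
vertex -4.626 1.436 3.161
vertex -2.872 1.717 2.469
vertex -4.063 1.074 3.562
endloop
endfacet
facet normal -0.685 -0.370 0.628
outer loop
vertex -4.626 1.436 3.161
vertex -4.063 1.074 3.562
vertex -4.276 1.798 3.756
endloop
endfacet
facet normal 0.684 0.369 -0.629
outer loop
vertex -2.872 1.717 2.469
vertex -3.084 2.442 2.664
vertex -2.521 2.08 3.064
endloop
endfacet
facet normal 0.574 -0.805 0.152
outer loop
vertex -2.872 1.717 2.469
vertex -2.521 2.08 3.064
vertex -4.063 1.074 3.562
endloop
endfacet
facet normal 0.574 -0.805 0.152
outer loop
vertex -4.063 1.074 3.562
vertex -2.521 2.08 3.064
vertex -3.713 1.436 4.157
endloop
endfacet
facet normal -0.685 -0.370 0.628
outer loop
vertex -4.063 1.074 3.562
vertex -3.713 1.436 4.157
vertex -4.276 1.798 3.756
endloop
endfacet
facet normal 0.684 0.370 -0.628
outer loop
vertex -2.521 2.08 3.064
vertex -3.084 2.442 2.664
vertex -2.734 2.804 3.259
endloop
endfacet
facet normal 0.676 0.000 0.737
outer loop
vertex -2.521 2.08 3.064
vertex -2.734 2.804 3.259
vertex -3.713 1.436 4.157
endloop
endfacet
facet normal 0.676 -0.000 0.737
outer loop
vertex -3.713 1.436 4.157
vertex -2.734 2.804 3.259
vertex -3.925 2.161 4.352
endloop
endfacet
facet normal -0.685 -0.369 0.628
outer loop
vertex -3.713 1.436 4.157
vertex -3.925 2.161 4.352
vertex -4.276 1.798 3.756
endloop
endfacet

endsolid


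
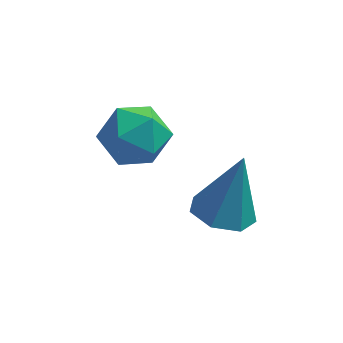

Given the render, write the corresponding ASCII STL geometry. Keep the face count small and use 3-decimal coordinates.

solid 
facet normal -0.238 -0.265 -0.934
outer loop
vertex -0.658 -2.317 -2.739
vertex -1.101 -1.703 -2.8
vertex -0.363 -1.774 -2.968
endloop
endfacet
facet normal 0.888 -0.365 0.279
outer loop
vertex -0.658 -2.317 -2.739
vertex -0.363 -1.774 -2.968
vertex -0.699 -1.257 -1.22
endloop
endfacet
facet normal -0.238 -0.263 -0.935
outer loop
vertex -0.363 -1.774 -2.968
vertex -1.101 -1.703 -2.8
vertex -0.623 -1.176 -3.07
endloop
endfacet
facet normal 0.912 0.406 0.055
outer loop
vertex -0.363 -1.774 -2.968
vertex -0.623 -1.176 -3.07
vertex -0.699 -1.257 -1.22
endloop
endfacet
facet normal -0.238 -0.263 -0.935
outer loop
vertex -0.623 -1.176 -3.07
vertex -1.101 -1.703 -2.8
vertex -1.243 -0.975 -2.969
endloop
endfacet
facet normal 0.316 0.947 0.054
outer loop
vertex -0.623 -1.176 -3.07
vertex -1.243 -0.975 -2.969
vertex -0.699 -1.257 -1.22
endloop
endfacet
facet normal -0.237 -0.263 -0.935
outer loop
vertex -1.243 -0.975 -2.969
vertex -1.101 -1.703 -2.8
vertex -1.756 -1.322 -2.741
endloop
endfacet
facet normal -0.451 0.849 0.277
outer loop
vertex -1.243 -0.975 -2.969
vertex -1.756 -1.322 -2.741
vertex -0.699 -1.257 -1.22
endloop
endfacet
facet normal -0.237 -0.263 -0.935
outer loop
vertex -1.756 -1.322 -2.741
vertex -1.101 -1.703 -2.8
vertex -1.775 -1.955 -2.558
endloop
endfacet
facet normal -0.811 0.185 0.555
outer loop
vertex -1.756 -1.322 -2.741
vertex -1.775 -1.955 -2.558
vertex -0.699 -1.257 -1.22
endloop
endfacet
facet normal -0.237 -0.263 -0.935
outer loop
vertex -1.775 -1.955 -2.558
vertex -1.101 -1.703 -2.8
vertex -1.287 -2.398 -2.557
endloop
endfacet
facet normal -0.494 -0.542 0.680
outer loop
vertex -1.775 -1.955 -2.558
vertex -1.287 -2.398 -2.557
vertex -0.699 -1.257 -1.22
endloop
endfacet
facet normal -0.237 -0.264 -0.935
outer loop
vertex -1.287 -2.398 -2.557
vertex -1.101 -1.703 -2.8
vertex -0.658 -2.317 -2.739
endloop
endfacet
facet normal 0.263 -0.788 0.557
outer loop
vertex -1.287 -2.398 -2.557
vertex -0.658 -2.317 -2.739
vertex -0.699 -1.257 -1.22
endloop
endfacet
facet normal 0.024 0.989 -0.144
outer loop
vertex -2.865 0.261 -2.209
vertex -3.633 0.342 -1.781
vertex -2.872 0.388 -1.335
endloop
endfacet
facet normal 0.685 0.722 -0.099
outer loop
vertex -2.865 0.261 -2.209
vertex -2.872 0.388 -1.335
vertex -2.311 -0.193 -1.692
endloop
endfacet
facet normal 0.758 0.231 -0.610
outer loop
vertex -2.865 0.261 -2.209
vertex -2.311 -0.193 -1.692
vertex -2.725 -0.598 -2.36
endloop
endfacet
facet normal 0.144 0.194 -0.970
outer loop
vertex -2.865 0.261 -2.209
vertex -2.725 -0.598 -2.36
vertex -3.542 -0.266 -2.415
endloop
endfacet
facet normal -0.309 0.664 -0.681
outer loop
vertex -2.865 0.261 -2.209
vertex -3.542 -0.266 -2.415
vertex -3.633 0.342 -1.781
endloop
endfacet
facet normal 0.748 0.394 0.534
outer loop
vertex -2.311 -0.193 -1.692
vertex -2.872 0.388 -1.335
vertex -2.738 -0.394 -0.945
endloop
endfacet
facet normal -0.320 0.828 0.460
outer loop
vertex -2.872 0.388 -1.335
vertex -3.633 0.342 -1.781
vertex -3.555 -0.062 -1.0
endloop
endfacet
facet normal -0.861 0.300 -0.411
outer loop
vertex -3.633 0.342 -1.781
vertex -3.542 -0.266 -2.415
vertex -3.969 -0.467 -1.668
endloop
endfacet
facet normal -0.128 -0.460 -0.879
outer loop
vertex -3.542 -0.266 -2.415
vertex -2.725 -0.598 -2.36
vertex -3.408 -1.048 -2.025
endloop
endfacet
facet normal 0.867 -0.401 -0.294
outer loop
vertex -2.725 -0.598 -2.36
vertex -2.311 -0.193 -1.692
vertex -2.647 -1.002 -1.579
endloop
endfacet
facet normal -0.144 -0.194 0.970
outer loop
vertex -3.415 -0.921 -1.151
vertex -2.738 -0.394 -0.945
vertex -3.555 -0.062 -1.0
endloop
endfacet
facet normal -0.758 -0.231 0.610
outer loop
vertex -3.415 -0.921 -1.151
vertex -3.555 -0.062 -1.0
vertex -3.969 -0.467 -1.668
endloop
endfacet
facet normal -0.685 -0.722 0.099
outer loop
vertex -3.415 -0.921 -1.151
vertex -3.969 -0.467 -1.668
vertex -3.408 -1.048 -2.025
endloop
endfacet
facet normal -0.024 -0.989 0.144
outer loop
vertex -3.415 -0.921 -1.151
vertex -3.408 -1.048 -2.025
vertex -2.647 -1.002 -1.579
endloop
endfacet
facet normal 0.309 -0.664 0.681
outer loop
vertex -3.415 -0.921 -1.151
vertex -2.647 -1.002 -1.579
vertex -2.738 -0.394 -0.945
endloop
endfacet
facet normal 0.128 0.460 0.879
outer loop
vertex -3.555 -0.062 -1.0
vertex -2.738 -0.394 -0.945
vertex -2.872 0.388 -1.335
endloop
endfacet
facet normal -0.867 0.401 0.294
outer loop
vertex -3.969 -0.467 -1.668
vertex -3.555 -0.062 -1.0
vertex -3.633 0.342 -1.781
endloop
endfacet
facet normal -0.748 -0.394 -0.534
outer loop
vertex -3.408 -1.048 -2.025
vertex -3.969 -0.467 -1.668
vertex -3.542 -0.266 -2.415
endloop
endfacet
facet normal 0.320 -0.828 -0.460
outer loop
vertex -2.647 -1.002 -1.579
vertex -3.408 -1.048 -2.025
vertex -2.725 -0.598 -2.36
endloop
endfacet
facet normal 0.861 -0.300 0.411
outer loop
vertex -2.738 -0.394 -0.945
vertex -2.647 -1.002 -1.579
vertex -2.311 -0.193 -1.692
endloop
endfacet

endsolid


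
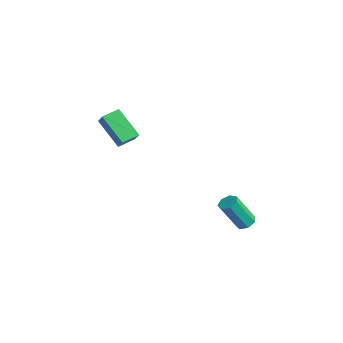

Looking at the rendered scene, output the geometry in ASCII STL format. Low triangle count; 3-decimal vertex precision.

solid 
facet normal -0.708 0.111 -0.697
outer loop
vertex -4.243 -4.038 0.753
vertex -4.334 -2.993 1.012
vertex -2.792 -3.563 -0.646
endloop
endfacet
facet normal 0.084 -0.967 -0.241
outer loop
vertex -2.006 -3.687 0.128
vertex -4.243 -4.038 0.753
vertex -2.792 -3.563 -0.646
endloop
endfacet
facet normal -0.708 0.111 -0.697
outer loop
vertex -2.792 -3.563 -0.646
vertex -4.334 -2.993 1.012
vertex -2.884 -2.519 -0.386
endloop
endfacet
facet normal 0.701 0.230 -0.675
outer loop
vertex -2.884 -2.519 -0.386
vertex -2.006 -3.687 0.128
vertex -2.792 -3.563 -0.646
endloop
endfacet
facet normal -0.701 -0.228 0.675
outer loop
vertex -4.243 -4.038 0.753
vertex -3.548 -3.117 1.786
vertex -4.334 -2.993 1.012
endloop
endfacet
facet normal 0.085 -0.967 -0.240
outer loop
vertex -3.456 -4.161 1.526
vertex -4.243 -4.038 0.753
vertex -2.006 -3.687 0.128
endloop
endfacet
facet normal -0.700 -0.230 0.676
outer loop
vertex -3.456 -4.161 1.526
vertex -3.548 -3.117 1.786
vertex -4.243 -4.038 0.753
endloop
endfacet
facet normal -0.084 0.967 0.240
outer loop
vertex -4.334 -2.993 1.012
vertex -3.548 -3.117 1.786
vertex -2.884 -2.519 -0.386
endloop
endfacet
facet normal 0.700 0.229 -0.676
outer loop
vertex -2.097 -2.642 0.387
vertex -2.006 -3.687 0.128
vertex -2.884 -2.519 -0.386
endloop
endfacet
facet normal -0.085 0.967 0.240
outer loop
vertex -2.884 -2.519 -0.386
vertex -3.548 -3.117 1.786
vertex -2.097 -2.642 0.387
endloop
endfacet
facet normal 0.708 -0.111 0.697
outer loop
vertex -2.097 -2.642 0.387
vertex -3.456 -4.161 1.526
vertex -2.006 -3.687 0.128
endloop
endfacet
facet normal 0.708 -0.111 0.697
outer loop
vertex -3.548 -3.117 1.786
vertex -3.456 -4.161 1.526
vertex -2.097 -2.642 0.387
endloop
endfacet
facet normal 0.112 0.491 -0.864
outer loop
vertex 4.59 0.29 -3.983
vertex 4.021 0.478 -3.95
vertex 4.515 0.742 -3.736
endloop
endfacet
facet normal 0.983 0.072 0.168
outer loop
vertex 4.59 0.29 -3.983
vertex 4.515 0.742 -3.736
vertex 4.368 -0.685 -2.263
endloop
endfacet
facet normal 0.983 0.072 0.168
outer loop
vertex 4.368 -0.685 -2.263
vertex 4.515 0.742 -3.736
vertex 4.293 -0.233 -2.016
endloop
endfacet
facet normal -0.111 -0.491 0.864
outer loop
vertex 4.368 -0.685 -2.263
vertex 4.293 -0.233 -2.016
vertex 3.799 -0.498 -2.23
endloop
endfacet
facet normal 0.113 0.490 -0.865
outer loop
vertex 4.515 0.742 -3.736
vertex 4.021 0.478 -3.95
vertex 4.069 0.995 -3.651
endloop
endfacet
facet normal 0.501 0.724 0.475
outer loop
vertex 4.515 0.742 -3.736
vertex 4.069 0.995 -3.651
vertex 4.293 -0.233 -2.016
endloop
endfacet
facet normal 0.501 0.724 0.475
outer loop
vertex 4.293 -0.233 -2.016
vertex 4.069 0.995 -3.651
vertex 3.846 0.02 -1.93
endloop
endfacet
facet normal -0.111 -0.490 0.864
outer loop
vertex 4.293 -0.233 -2.016
vertex 3.846 0.02 -1.93
vertex 3.799 -0.498 -2.23
endloop
endfacet
facet normal 0.111 0.490 -0.865
outer loop
vertex 4.069 0.995 -3.651
vertex 4.021 0.478 -3.95
vertex 3.586 0.859 -3.79
endloop
endfacet
facet normal -0.357 0.832 0.425
outer loop
vertex 4.069 0.995 -3.651
vertex 3.586 0.859 -3.79
vertex 3.846 0.02 -1.93
endloop
endfacet
facet normal -0.360 0.831 0.425
outer loop
vertex 3.846 0.02 -1.93
vertex 3.586 0.859 -3.79
vertex 3.364 -0.117 -2.07
endloop
endfacet
facet normal -0.112 -0.490 0.864
outer loop
vertex 3.846 0.02 -1.93
vertex 3.364 -0.117 -2.07
vertex 3.799 -0.498 -2.23
endloop
endfacet
facet normal 0.112 0.491 -0.864
outer loop
vertex 3.586 0.859 -3.79
vertex 4.021 0.478 -3.95
vertex 3.431 0.435 -4.051
endloop
endfacet
facet normal -0.948 0.313 0.055
outer loop
vertex 3.586 0.859 -3.79
vertex 3.431 0.435 -4.051
vertex 3.364 -0.117 -2.07
endloop
endfacet
facet normal -0.948 0.313 0.055
outer loop
vertex 3.364 -0.117 -2.07
vertex 3.431 0.435 -4.051
vertex 3.209 -0.54 -2.33
endloop
endfacet
facet normal -0.112 -0.490 0.864
outer loop
vertex 3.364 -0.117 -2.07
vertex 3.209 -0.54 -2.33
vertex 3.799 -0.498 -2.23
endloop
endfacet
facet normal 0.112 0.490 -0.865
outer loop
vertex 3.431 0.435 -4.051
vertex 4.021 0.478 -3.95
vertex 3.72 0.044 -4.235
endloop
endfacet
facet normal -0.824 -0.441 -0.356
outer loop
vertex 3.431 0.435 -4.051
vertex 3.72 0.044 -4.235
vertex 3.209 -0.54 -2.33
endloop
endfacet
facet normal -0.824 -0.440 -0.356
outer loop
vertex 3.209 -0.54 -2.33
vertex 3.72 0.044 -4.235
vertex 3.498 -0.932 -2.515
endloop
endfacet
facet normal -0.112 -0.490 0.864
outer loop
vertex 3.209 -0.54 -2.33
vertex 3.498 -0.932 -2.515
vertex 3.799 -0.498 -2.23
endloop
endfacet
facet normal 0.112 0.490 -0.864
outer loop
vertex 3.72 0.044 -4.235
vertex 4.021 0.478 -3.95
vertex 4.236 -0.021 -4.205
endloop
endfacet
facet normal -0.080 -0.863 -0.500
outer loop
vertex 3.72 0.044 -4.235
vertex 4.236 -0.021 -4.205
vertex 3.498 -0.932 -2.515
endloop
endfacet
facet normal -0.078 -0.863 -0.499
outer loop
vertex 3.498 -0.932 -2.515
vertex 4.236 -0.021 -4.205
vertex 4.014 -0.996 -2.485
endloop
endfacet
facet normal -0.111 -0.491 0.864
outer loop
vertex 3.498 -0.932 -2.515
vertex 4.014 -0.996 -2.485
vertex 3.799 -0.498 -2.23
endloop
endfacet
facet normal 0.112 0.490 -0.865
outer loop
vertex 4.236 -0.021 -4.205
vertex 4.021 0.478 -3.95
vertex 4.59 0.29 -3.983
endloop
endfacet
facet normal 0.725 -0.635 -0.266
outer loop
vertex 4.236 -0.021 -4.205
vertex 4.59 0.29 -3.983
vertex 4.014 -0.996 -2.485
endloop
endfacet
facet normal 0.725 -0.635 -0.266
outer loop
vertex 4.014 -0.996 -2.485
vertex 4.59 0.29 -3.983
vertex 4.368 -0.685 -2.263
endloop
endfacet
facet normal -0.111 -0.491 0.864
outer loop
vertex 4.014 -0.996 -2.485
vertex 4.368 -0.685 -2.263
vertex 3.799 -0.498 -2.23
endloop
endfacet

endsolid


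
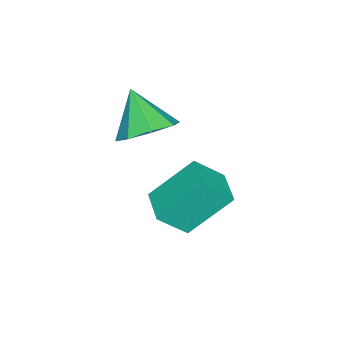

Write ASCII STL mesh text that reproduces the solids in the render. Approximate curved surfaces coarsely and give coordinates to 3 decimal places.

solid 
facet normal 0.415 0.540 -0.732
outer loop
vertex 0.437 -2.597 1.488
vertex -0.248 -1.858 1.644
vertex 0.679 -2.072 2.012
endloop
endfacet
facet normal 0.526 -0.710 0.468
outer loop
vertex 0.437 -2.597 1.488
vertex 0.679 -2.072 2.012
vertex -0.912 -2.722 2.816
endloop
endfacet
facet normal 0.415 0.540 -0.732
outer loop
vertex 0.679 -2.072 2.012
vertex -0.248 -1.858 1.644
vertex 0.378 -1.421 2.321
endloop
endfacet
facet normal 0.499 -0.172 0.849
outer loop
vertex 0.679 -2.072 2.012
vertex 0.378 -1.421 2.321
vertex -0.912 -2.722 2.816
endloop
endfacet
facet normal 0.415 0.539 -0.732
outer loop
vertex 0.378 -1.421 2.321
vertex -0.248 -1.858 1.644
vertex -0.29 -1.026 2.233
endloop
endfacet
facet normal 0.056 0.306 0.950
outer loop
vertex 0.378 -1.421 2.321
vertex -0.29 -1.026 2.233
vertex -0.912 -2.722 2.816
endloop
endfacet
facet normal 0.414 0.540 -0.733
outer loop
vertex -0.29 -1.026 2.233
vertex -0.248 -1.858 1.644
vertex -0.933 -1.119 1.801
endloop
endfacet
facet normal -0.543 0.444 0.713
outer loop
vertex -0.29 -1.026 2.233
vertex -0.933 -1.119 1.801
vertex -0.912 -2.722 2.816
endloop
endfacet
facet normal 0.415 0.540 -0.732
outer loop
vertex -0.933 -1.119 1.801
vertex -0.248 -1.858 1.644
vertex -1.175 -1.645 1.276
endloop
endfacet
facet normal -0.948 0.162 0.275
outer loop
vertex -0.933 -1.119 1.801
vertex -1.175 -1.645 1.276
vertex -0.912 -2.722 2.816
endloop
endfacet
facet normal 0.415 0.540 -0.732
outer loop
vertex -1.175 -1.645 1.276
vertex -0.248 -1.858 1.644
vertex -0.874 -2.295 0.967
endloop
endfacet
facet normal -0.921 -0.376 -0.106
outer loop
vertex -1.175 -1.645 1.276
vertex -0.874 -2.295 0.967
vertex -0.912 -2.722 2.816
endloop
endfacet
facet normal 0.415 0.539 -0.732
outer loop
vertex -0.874 -2.295 0.967
vertex -0.248 -1.858 1.644
vertex -0.206 -2.69 1.055
endloop
endfacet
facet normal -0.478 -0.854 -0.207
outer loop
vertex -0.874 -2.295 0.967
vertex -0.206 -2.69 1.055
vertex -0.912 -2.722 2.816
endloop
endfacet
facet normal 0.415 0.540 -0.732
outer loop
vertex -0.206 -2.69 1.055
vertex -0.248 -1.858 1.644
vertex 0.437 -2.597 1.488
endloop
endfacet
facet normal 0.123 -0.992 0.031
outer loop
vertex -0.206 -2.69 1.055
vertex 0.437 -2.597 1.488
vertex -0.912 -2.722 2.816
endloop
endfacet
facet normal -0.798 -0.602 0.017
outer loop
vertex -0.814 -0.6 0.193
vertex -1.404 0.155 -0.772
vertex 0.018 -1.743 -1.207
endloop
endfacet
facet normal 0.433 -0.555 0.710
outer loop
vertex 0.984 -1.015 -1.228
vertex -0.814 -0.6 0.193
vertex 0.018 -1.743 -1.207
endloop
endfacet
facet normal -0.798 -0.602 0.017
outer loop
vertex 0.018 -1.743 -1.207
vertex -1.404 0.155 -0.772
vertex -0.572 -0.988 -2.173
endloop
endfacet
facet normal 0.418 -0.574 -0.704
outer loop
vertex -0.572 -0.988 -2.173
vertex 0.984 -1.015 -1.228
vertex 0.018 -1.743 -1.207
endloop
endfacet
facet normal -0.417 0.574 0.704
outer loop
vertex -0.814 -0.6 0.193
vertex -0.438 0.883 -0.793
vertex -1.404 0.155 -0.772
endloop
endfacet
facet normal 0.433 -0.555 0.710
outer loop
vertex 0.152 0.128 0.173
vertex -0.814 -0.6 0.193
vertex 0.984 -1.015 -1.228
endloop
endfacet
facet normal -0.418 0.574 0.704
outer loop
vertex 0.152 0.128 0.173
vertex -0.438 0.883 -0.793
vertex -0.814 -0.6 0.193
endloop
endfacet
facet normal -0.434 0.555 -0.710
outer loop
vertex -1.404 0.155 -0.772
vertex -0.438 0.883 -0.793
vertex -0.572 -0.988 -2.173
endloop
endfacet
facet normal 0.418 -0.574 -0.704
outer loop
vertex 0.394 -0.26 -2.193
vertex 0.984 -1.015 -1.228
vertex -0.572 -0.988 -2.173
endloop
endfacet
facet normal -0.433 0.555 -0.710
outer loop
vertex -0.572 -0.988 -2.173
vertex -0.438 0.883 -0.793
vertex 0.394 -0.26 -2.193
endloop
endfacet
facet normal 0.798 0.602 -0.017
outer loop
vertex 0.394 -0.26 -2.193
vertex 0.152 0.128 0.173
vertex 0.984 -1.015 -1.228
endloop
endfacet
facet normal 0.798 0.602 -0.017
outer loop
vertex -0.438 0.883 -0.793
vertex 0.152 0.128 0.173
vertex 0.394 -0.26 -2.193
endloop
endfacet

endsolid


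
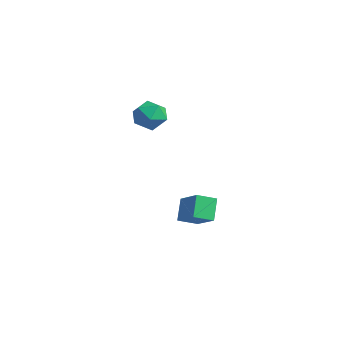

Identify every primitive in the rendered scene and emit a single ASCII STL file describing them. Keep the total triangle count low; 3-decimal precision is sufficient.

solid 
facet normal -0.273 0.924 -0.266
outer loop
vertex -2.25 -2.548 2.987
vertex -3.06 -2.65 3.465
vertex -2.296 -2.299 3.899
endloop
endfacet
facet normal 0.437 0.873 -0.216
outer loop
vertex -2.25 -2.548 2.987
vertex -2.296 -2.299 3.899
vertex -1.537 -2.76 3.571
endloop
endfacet
facet normal 0.653 0.363 -0.665
outer loop
vertex -2.25 -2.548 2.987
vertex -1.537 -2.76 3.571
vertex -1.832 -3.395 2.935
endloop
endfacet
facet normal 0.077 0.099 -0.992
outer loop
vertex -2.25 -2.548 2.987
vertex -1.832 -3.395 2.935
vertex -2.774 -3.327 2.869
endloop
endfacet
facet normal -0.496 0.446 -0.745
outer loop
vertex -2.25 -2.548 2.987
vertex -2.774 -3.327 2.869
vertex -3.06 -2.65 3.465
endloop
endfacet
facet normal 0.598 0.666 0.447
outer loop
vertex -1.537 -2.76 3.571
vertex -2.296 -2.299 3.899
vertex -1.906 -2.993 4.411
endloop
endfacet
facet normal -0.552 0.748 0.367
outer loop
vertex -2.296 -2.299 3.899
vertex -3.06 -2.65 3.465
vertex -2.848 -2.925 4.345
endloop
endfacet
facet normal -0.913 -0.026 -0.408
outer loop
vertex -3.06 -2.65 3.465
vertex -2.774 -3.327 2.869
vertex -3.143 -3.56 3.709
endloop
endfacet
facet normal 0.014 -0.588 -0.808
outer loop
vertex -2.774 -3.327 2.869
vertex -1.832 -3.395 2.935
vertex -2.384 -4.021 3.381
endloop
endfacet
facet normal 0.947 -0.161 -0.278
outer loop
vertex -1.832 -3.395 2.935
vertex -1.537 -2.76 3.571
vertex -1.62 -3.67 3.815
endloop
endfacet
facet normal -0.077 -0.099 0.992
outer loop
vertex -2.43 -3.772 4.293
vertex -1.906 -2.993 4.411
vertex -2.848 -2.925 4.345
endloop
endfacet
facet normal -0.653 -0.363 0.665
outer loop
vertex -2.43 -3.772 4.293
vertex -2.848 -2.925 4.345
vertex -3.143 -3.56 3.709
endloop
endfacet
facet normal -0.437 -0.873 0.216
outer loop
vertex -2.43 -3.772 4.293
vertex -3.143 -3.56 3.709
vertex -2.384 -4.021 3.381
endloop
endfacet
facet normal 0.273 -0.924 0.266
outer loop
vertex -2.43 -3.772 4.293
vertex -2.384 -4.021 3.381
vertex -1.62 -3.67 3.815
endloop
endfacet
facet normal 0.496 -0.446 0.745
outer loop
vertex -2.43 -3.772 4.293
vertex -1.62 -3.67 3.815
vertex -1.906 -2.993 4.411
endloop
endfacet
facet normal -0.014 0.588 0.808
outer loop
vertex -2.848 -2.925 4.345
vertex -1.906 -2.993 4.411
vertex -2.296 -2.299 3.899
endloop
endfacet
facet normal -0.947 0.161 0.278
outer loop
vertex -3.143 -3.56 3.709
vertex -2.848 -2.925 4.345
vertex -3.06 -2.65 3.465
endloop
endfacet
facet normal -0.598 -0.666 -0.447
outer loop
vertex -2.384 -4.021 3.381
vertex -3.143 -3.56 3.709
vertex -2.774 -3.327 2.869
endloop
endfacet
facet normal 0.552 -0.748 -0.367
outer loop
vertex -1.62 -3.67 3.815
vertex -2.384 -4.021 3.381
vertex -1.832 -3.395 2.935
endloop
endfacet
facet normal 0.913 0.026 0.408
outer loop
vertex -1.906 -2.993 4.411
vertex -1.62 -3.67 3.815
vertex -1.537 -2.76 3.571
endloop
endfacet
facet normal -0.451 0.491 0.745
outer loop
vertex -1.577 -1.939 -2.035
vertex -0.175 -2.07 -1.1
vertex -1.221 -1.002 -2.437
endloop
endfacet
facet normal -0.829 0.077 -0.554
outer loop
vertex -0.625 -1.65 -3.42
vertex -1.577 -1.939 -2.035
vertex -1.221 -1.002 -2.437
endloop
endfacet
facet normal -0.452 0.491 0.745
outer loop
vertex -1.221 -1.002 -2.437
vertex -0.175 -2.07 -1.1
vertex 0.181 -1.133 -1.501
endloop
endfacet
facet normal 0.330 0.868 -0.372
outer loop
vertex 0.181 -1.133 -1.501
vertex -0.625 -1.65 -3.42
vertex -1.221 -1.002 -2.437
endloop
endfacet
facet normal -0.329 -0.868 0.372
outer loop
vertex -1.577 -1.939 -2.035
vertex 0.421 -2.718 -2.083
vertex -0.175 -2.07 -1.1
endloop
endfacet
facet normal -0.829 0.078 -0.554
outer loop
vertex -0.981 -2.587 -3.019
vertex -1.577 -1.939 -2.035
vertex -0.625 -1.65 -3.42
endloop
endfacet
facet normal -0.329 -0.868 0.372
outer loop
vertex -0.981 -2.587 -3.019
vertex 0.421 -2.718 -2.083
vertex -1.577 -1.939 -2.035
endloop
endfacet
facet normal 0.829 -0.078 0.554
outer loop
vertex -0.175 -2.07 -1.1
vertex 0.421 -2.718 -2.083
vertex 0.181 -1.133 -1.501
endloop
endfacet
facet normal 0.329 0.868 -0.372
outer loop
vertex 0.777 -1.781 -2.485
vertex -0.625 -1.65 -3.42
vertex 0.181 -1.133 -1.501
endloop
endfacet
facet normal 0.829 -0.078 0.553
outer loop
vertex 0.181 -1.133 -1.501
vertex 0.421 -2.718 -2.083
vertex 0.777 -1.781 -2.485
endloop
endfacet
facet normal 0.451 -0.491 -0.745
outer loop
vertex 0.777 -1.781 -2.485
vertex -0.981 -2.587 -3.019
vertex -0.625 -1.65 -3.42
endloop
endfacet
facet normal 0.451 -0.491 -0.745
outer loop
vertex 0.421 -2.718 -2.083
vertex -0.981 -2.587 -3.019
vertex 0.777 -1.781 -2.485
endloop
endfacet

endsolid


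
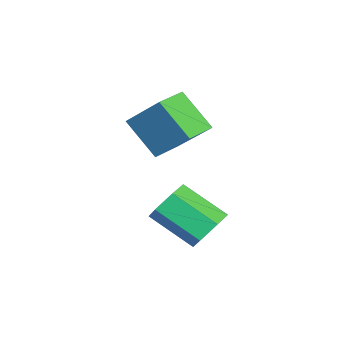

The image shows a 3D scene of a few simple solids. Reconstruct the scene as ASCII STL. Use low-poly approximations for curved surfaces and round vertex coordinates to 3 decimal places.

solid 
facet normal 0.290 0.779 -0.557
outer loop
vertex 1.502 4.654 -1.711
vertex 0.933 4.386 -2.382
vertex 0.635 4.963 -1.73
endloop
endfacet
facet normal 0.171 0.530 0.831
outer loop
vertex 1.502 4.654 -1.711
vertex 0.635 4.963 -1.73
vertex 0.916 3.081 -0.587
endloop
endfacet
facet normal 0.171 0.530 0.831
outer loop
vertex 0.916 3.081 -0.587
vertex 0.635 4.963 -1.73
vertex 0.05 3.39 -0.606
endloop
endfacet
facet normal -0.290 -0.779 0.556
outer loop
vertex 0.916 3.081 -0.587
vertex 0.05 3.39 -0.606
vertex 0.347 2.814 -1.258
endloop
endfacet
facet normal 0.290 0.779 -0.557
outer loop
vertex 0.635 4.963 -1.73
vertex 0.933 4.386 -2.382
vertex 0.066 4.695 -2.401
endloop
endfacet
facet normal -0.730 0.556 0.397
outer loop
vertex 0.635 4.963 -1.73
vertex 0.066 4.695 -2.401
vertex 0.05 3.39 -0.606
endloop
endfacet
facet normal -0.730 0.556 0.397
outer loop
vertex 0.05 3.39 -0.606
vertex 0.066 4.695 -2.401
vertex -0.519 3.122 -1.277
endloop
endfacet
facet normal -0.289 -0.779 0.556
outer loop
vertex 0.05 3.39 -0.606
vertex -0.519 3.122 -1.277
vertex 0.347 2.814 -1.258
endloop
endfacet
facet normal 0.290 0.779 -0.556
outer loop
vertex 0.066 4.695 -2.401
vertex 0.933 4.386 -2.382
vertex 0.364 4.119 -3.053
endloop
endfacet
facet normal -0.901 0.025 -0.434
outer loop
vertex 0.066 4.695 -2.401
vertex 0.364 4.119 -3.053
vertex -0.519 3.122 -1.277
endloop
endfacet
facet normal -0.901 0.026 -0.433
outer loop
vertex -0.519 3.122 -1.277
vertex 0.364 4.119 -3.053
vertex -0.222 2.546 -1.929
endloop
endfacet
facet normal -0.289 -0.779 0.556
outer loop
vertex -0.519 3.122 -1.277
vertex -0.222 2.546 -1.929
vertex 0.347 2.814 -1.258
endloop
endfacet
facet normal 0.290 0.779 -0.556
outer loop
vertex 0.364 4.119 -3.053
vertex 0.933 4.386 -2.382
vertex 1.23 3.81 -3.034
endloop
endfacet
facet normal -0.171 -0.530 -0.831
outer loop
vertex 0.364 4.119 -3.053
vertex 1.23 3.81 -3.034
vertex -0.222 2.546 -1.929
endloop
endfacet
facet normal -0.171 -0.530 -0.831
outer loop
vertex -0.222 2.546 -1.929
vertex 1.23 3.81 -3.034
vertex 0.645 2.237 -1.91
endloop
endfacet
facet normal -0.290 -0.779 0.557
outer loop
vertex -0.222 2.546 -1.929
vertex 0.645 2.237 -1.91
vertex 0.347 2.814 -1.258
endloop
endfacet
facet normal 0.289 0.779 -0.556
outer loop
vertex 1.23 3.81 -3.034
vertex 0.933 4.386 -2.382
vertex 1.799 4.078 -2.363
endloop
endfacet
facet normal 0.730 -0.556 -0.397
outer loop
vertex 1.23 3.81 -3.034
vertex 1.799 4.078 -2.363
vertex 0.645 2.237 -1.91
endloop
endfacet
facet normal 0.730 -0.556 -0.397
outer loop
vertex 0.645 2.237 -1.91
vertex 1.799 4.078 -2.363
vertex 1.214 2.505 -1.239
endloop
endfacet
facet normal -0.290 -0.779 0.557
outer loop
vertex 0.645 2.237 -1.91
vertex 1.214 2.505 -1.239
vertex 0.347 2.814 -1.258
endloop
endfacet
facet normal 0.289 0.779 -0.556
outer loop
vertex 1.799 4.078 -2.363
vertex 0.933 4.386 -2.382
vertex 1.502 4.654 -1.711
endloop
endfacet
facet normal 0.901 -0.026 0.433
outer loop
vertex 1.799 4.078 -2.363
vertex 1.502 4.654 -1.711
vertex 1.214 2.505 -1.239
endloop
endfacet
facet normal 0.901 -0.025 0.434
outer loop
vertex 1.214 2.505 -1.239
vertex 1.502 4.654 -1.711
vertex 0.916 3.081 -0.587
endloop
endfacet
facet normal -0.290 -0.779 0.556
outer loop
vertex 1.214 2.505 -1.239
vertex 0.916 3.081 -0.587
vertex 0.347 2.814 -1.258
endloop
endfacet
facet normal -0.369 -0.574 0.731
outer loop
vertex -1.186 2.474 2.793
vertex -2.361 3.197 2.768
vertex -1.928 1.221 1.436
endloop
endfacet
facet normal 0.851 -0.524 0.018
outer loop
vertex -1.219 2.323 0.032
vertex -1.186 2.474 2.793
vertex -1.928 1.221 1.436
endloop
endfacet
facet normal -0.369 -0.574 0.731
outer loop
vertex -1.928 1.221 1.436
vertex -2.361 3.197 2.768
vertex -3.103 1.945 1.411
endloop
endfacet
facet normal -0.373 -0.629 -0.682
outer loop
vertex -3.103 1.945 1.411
vertex -1.219 2.323 0.032
vertex -1.928 1.221 1.436
endloop
endfacet
facet normal 0.373 0.629 0.682
outer loop
vertex -1.186 2.474 2.793
vertex -1.652 4.299 1.364
vertex -2.361 3.197 2.768
endloop
endfacet
facet normal 0.851 -0.525 0.019
outer loop
vertex -0.477 3.575 1.389
vertex -1.186 2.474 2.793
vertex -1.219 2.323 0.032
endloop
endfacet
facet normal 0.373 0.629 0.682
outer loop
vertex -0.477 3.575 1.389
vertex -1.652 4.299 1.364
vertex -1.186 2.474 2.793
endloop
endfacet
facet normal -0.851 0.524 -0.018
outer loop
vertex -2.361 3.197 2.768
vertex -1.652 4.299 1.364
vertex -3.103 1.945 1.411
endloop
endfacet
facet normal -0.373 -0.629 -0.682
outer loop
vertex -2.394 3.046 0.007
vertex -1.219 2.323 0.032
vertex -3.103 1.945 1.411
endloop
endfacet
facet normal -0.851 0.524 -0.019
outer loop
vertex -3.103 1.945 1.411
vertex -1.652 4.299 1.364
vertex -2.394 3.046 0.007
endloop
endfacet
facet normal 0.369 0.574 -0.731
outer loop
vertex -2.394 3.046 0.007
vertex -0.477 3.575 1.389
vertex -1.219 2.323 0.032
endloop
endfacet
facet normal 0.369 0.574 -0.731
outer loop
vertex -1.652 4.299 1.364
vertex -0.477 3.575 1.389
vertex -2.394 3.046 0.007
endloop
endfacet

endsolid
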